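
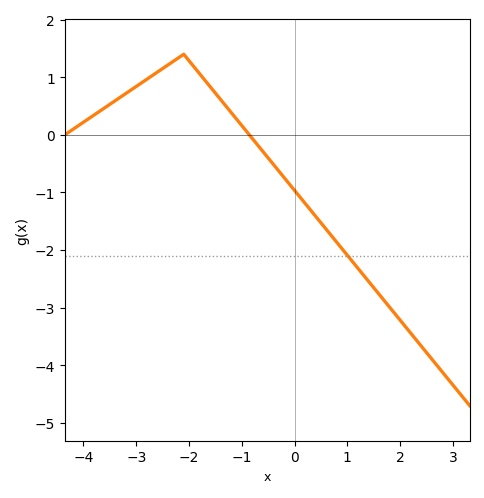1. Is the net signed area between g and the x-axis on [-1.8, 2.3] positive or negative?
negative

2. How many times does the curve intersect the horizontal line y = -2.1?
1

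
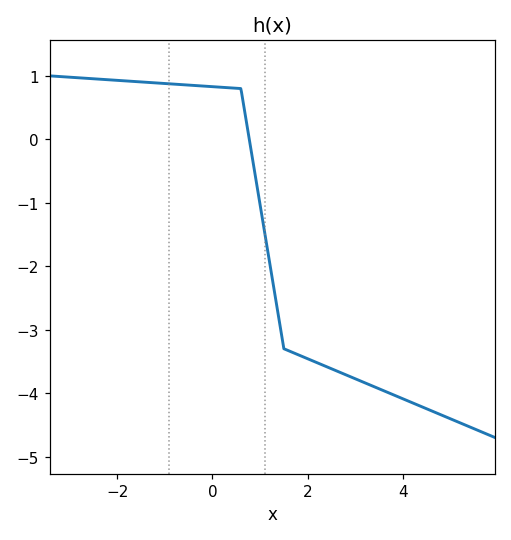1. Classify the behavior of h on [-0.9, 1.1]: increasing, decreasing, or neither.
decreasing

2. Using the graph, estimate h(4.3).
-4.2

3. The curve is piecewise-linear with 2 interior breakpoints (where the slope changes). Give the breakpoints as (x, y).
(0.6, 0.8); (1.5, -3.3)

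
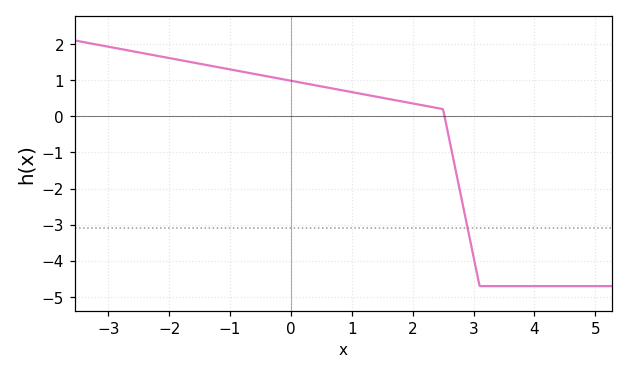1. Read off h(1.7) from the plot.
0.451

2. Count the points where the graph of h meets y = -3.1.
1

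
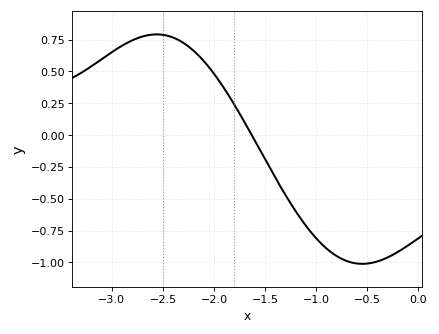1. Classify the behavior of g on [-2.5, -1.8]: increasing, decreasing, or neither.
decreasing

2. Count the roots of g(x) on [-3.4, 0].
1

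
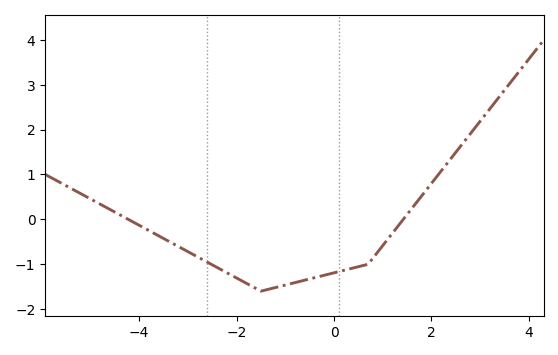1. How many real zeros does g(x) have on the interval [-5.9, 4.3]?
2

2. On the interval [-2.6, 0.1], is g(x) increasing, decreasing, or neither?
neither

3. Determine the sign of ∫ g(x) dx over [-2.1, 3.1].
negative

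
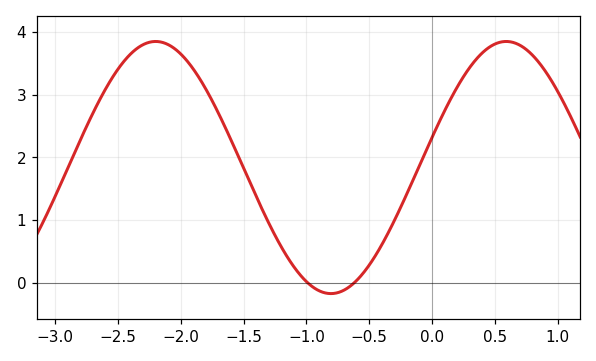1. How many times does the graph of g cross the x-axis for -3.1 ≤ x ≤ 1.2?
2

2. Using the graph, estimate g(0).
2.3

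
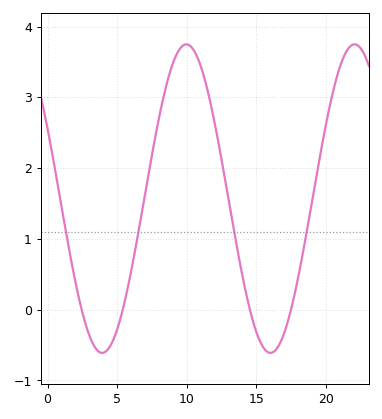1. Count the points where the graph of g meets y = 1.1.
4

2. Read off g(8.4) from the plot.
3.06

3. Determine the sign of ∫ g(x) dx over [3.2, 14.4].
positive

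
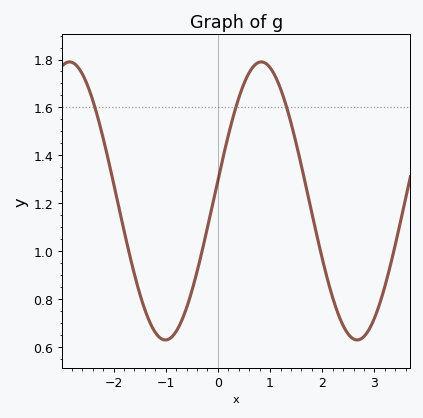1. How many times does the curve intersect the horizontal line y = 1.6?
3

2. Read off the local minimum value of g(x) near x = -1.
0.63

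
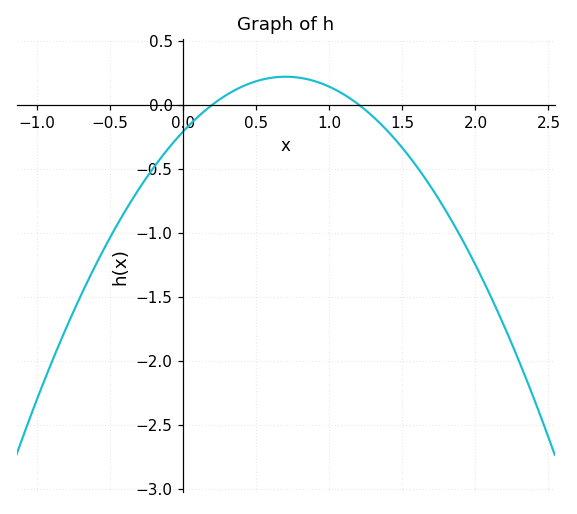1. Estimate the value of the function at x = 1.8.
-0.85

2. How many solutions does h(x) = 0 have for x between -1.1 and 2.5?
2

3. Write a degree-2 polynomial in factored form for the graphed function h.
y = -0.87(x - 0.2)(x - 1.2)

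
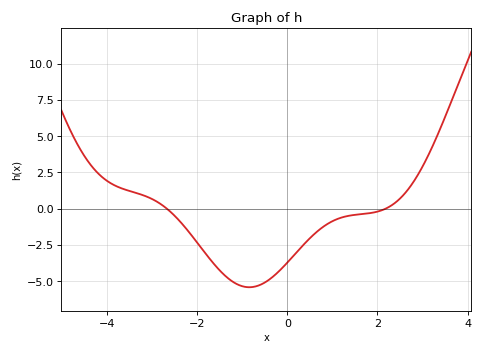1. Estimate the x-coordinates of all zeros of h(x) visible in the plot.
-2.6, 2.2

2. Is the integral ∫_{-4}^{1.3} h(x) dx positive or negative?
negative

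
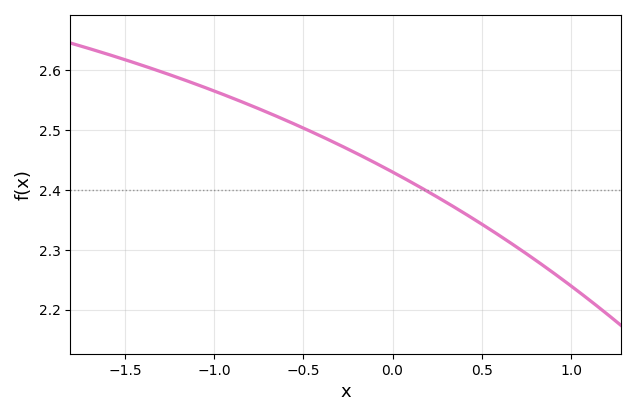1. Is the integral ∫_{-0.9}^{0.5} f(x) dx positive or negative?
positive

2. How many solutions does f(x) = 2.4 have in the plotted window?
1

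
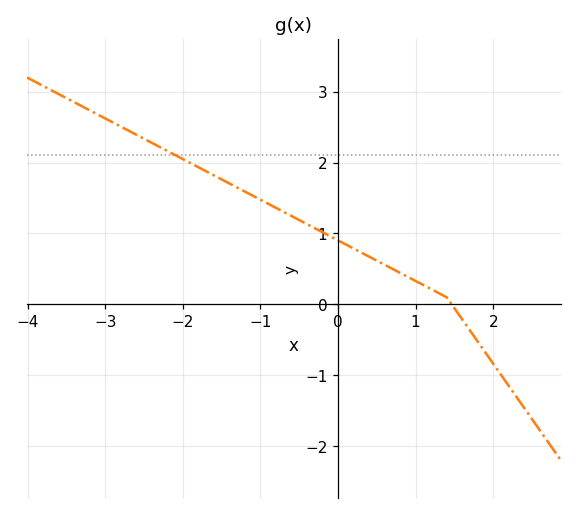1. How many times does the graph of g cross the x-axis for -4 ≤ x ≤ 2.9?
1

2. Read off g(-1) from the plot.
1.5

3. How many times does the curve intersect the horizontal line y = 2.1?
1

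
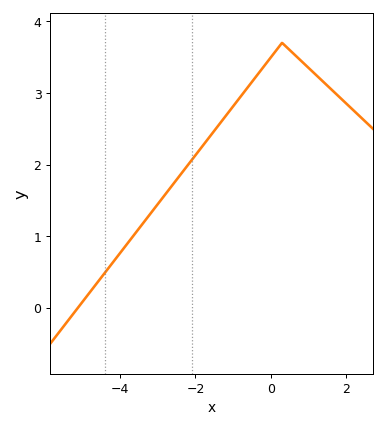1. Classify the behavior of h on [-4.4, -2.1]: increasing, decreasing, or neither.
increasing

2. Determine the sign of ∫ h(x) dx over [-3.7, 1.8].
positive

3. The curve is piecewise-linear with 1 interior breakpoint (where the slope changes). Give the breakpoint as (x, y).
(0.3, 3.7)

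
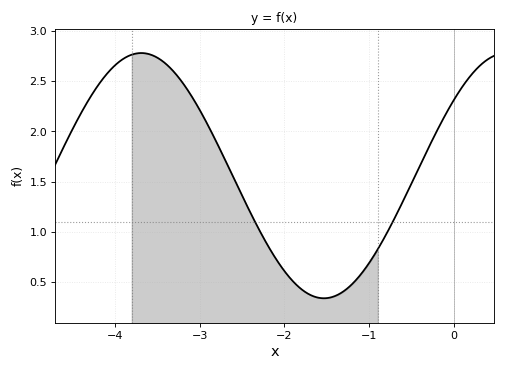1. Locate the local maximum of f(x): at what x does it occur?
-3.69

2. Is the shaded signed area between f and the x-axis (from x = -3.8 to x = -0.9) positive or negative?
positive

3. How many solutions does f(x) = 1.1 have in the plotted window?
2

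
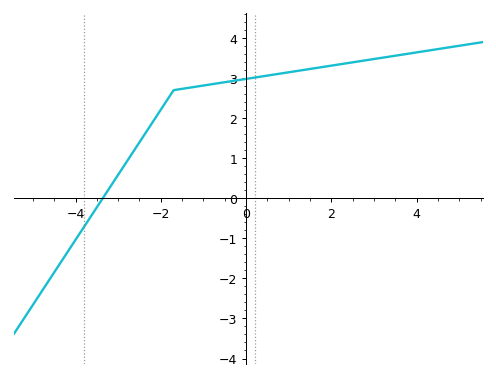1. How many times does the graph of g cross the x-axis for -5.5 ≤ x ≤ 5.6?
1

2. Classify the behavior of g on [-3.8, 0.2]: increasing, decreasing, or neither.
increasing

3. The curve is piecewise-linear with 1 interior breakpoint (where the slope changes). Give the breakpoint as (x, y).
(-1.7, 2.7)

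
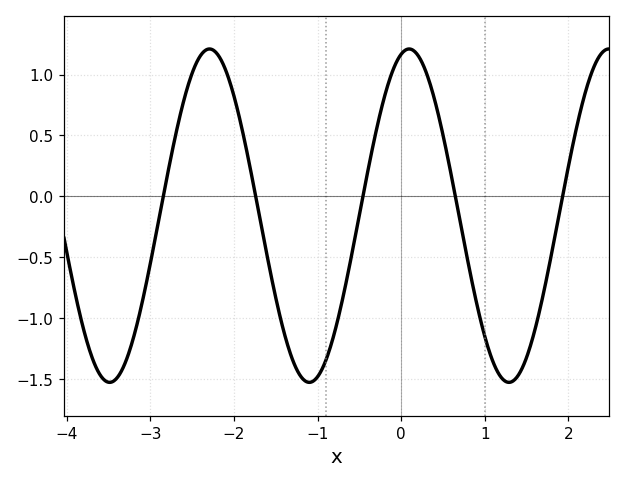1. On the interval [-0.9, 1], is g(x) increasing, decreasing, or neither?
neither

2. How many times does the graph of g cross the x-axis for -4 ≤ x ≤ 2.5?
5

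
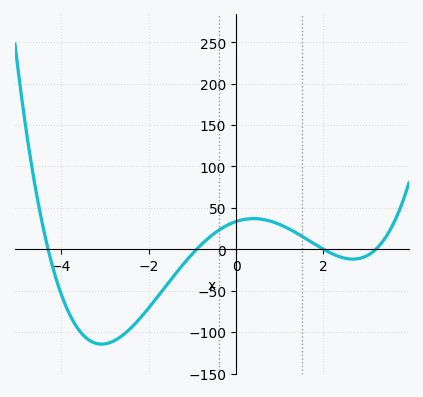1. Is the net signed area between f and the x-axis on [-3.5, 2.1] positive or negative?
negative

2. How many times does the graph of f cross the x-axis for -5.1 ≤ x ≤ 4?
4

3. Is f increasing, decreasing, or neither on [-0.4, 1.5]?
neither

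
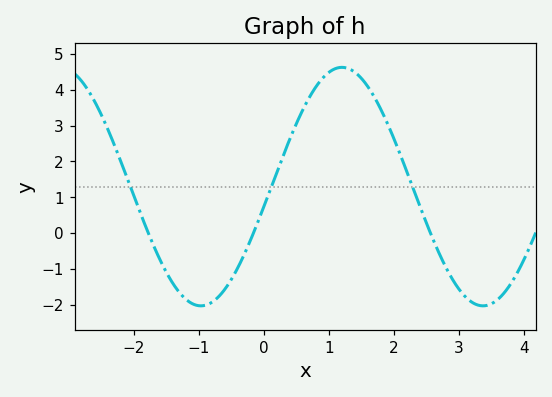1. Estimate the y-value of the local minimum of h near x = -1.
-2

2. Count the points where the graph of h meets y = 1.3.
3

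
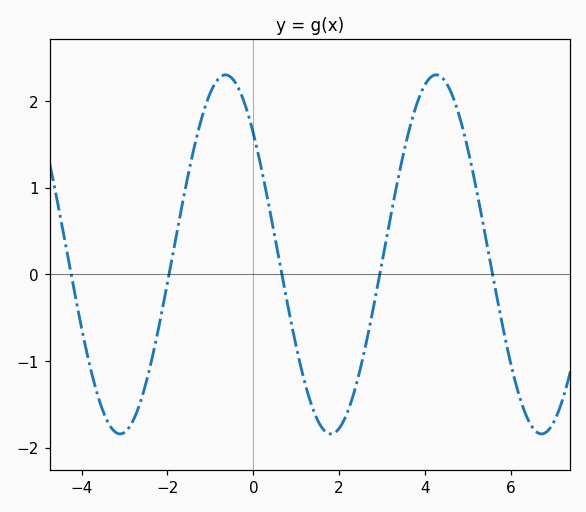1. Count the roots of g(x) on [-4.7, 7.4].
5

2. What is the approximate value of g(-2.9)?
-1.77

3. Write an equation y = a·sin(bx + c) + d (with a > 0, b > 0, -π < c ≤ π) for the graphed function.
y = 2.07sin(1.28x + 2.4) + 0.23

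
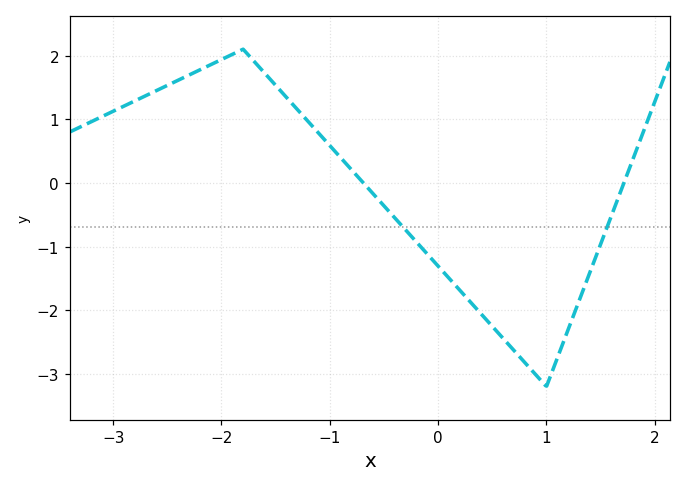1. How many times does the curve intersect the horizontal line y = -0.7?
2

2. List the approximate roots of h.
-0.691, 1.72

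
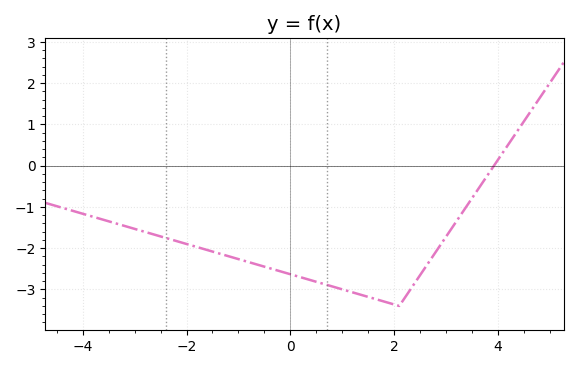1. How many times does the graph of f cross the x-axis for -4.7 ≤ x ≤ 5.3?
1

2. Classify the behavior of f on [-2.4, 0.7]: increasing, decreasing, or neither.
decreasing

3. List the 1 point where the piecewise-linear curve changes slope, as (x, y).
(2.1, -3.4)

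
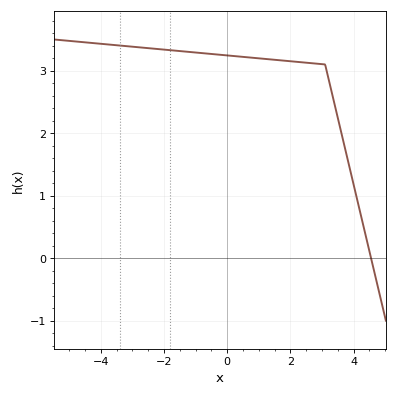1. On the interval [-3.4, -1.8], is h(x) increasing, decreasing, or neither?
decreasing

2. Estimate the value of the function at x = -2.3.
3.4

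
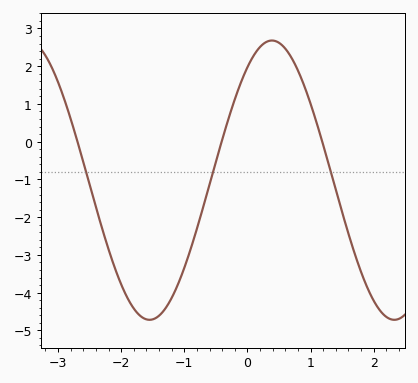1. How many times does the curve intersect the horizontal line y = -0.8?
3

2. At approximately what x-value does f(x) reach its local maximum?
0.4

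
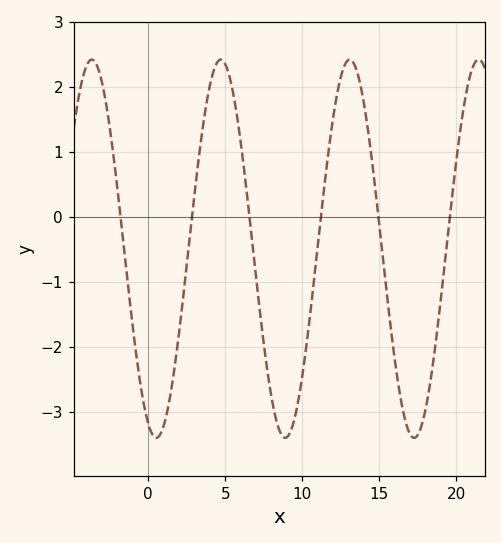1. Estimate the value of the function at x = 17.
-3.34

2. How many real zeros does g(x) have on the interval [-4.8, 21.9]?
6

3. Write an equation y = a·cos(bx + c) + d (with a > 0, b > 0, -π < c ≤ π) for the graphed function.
y = 2.91cos(0.75x + 2.75) - 0.49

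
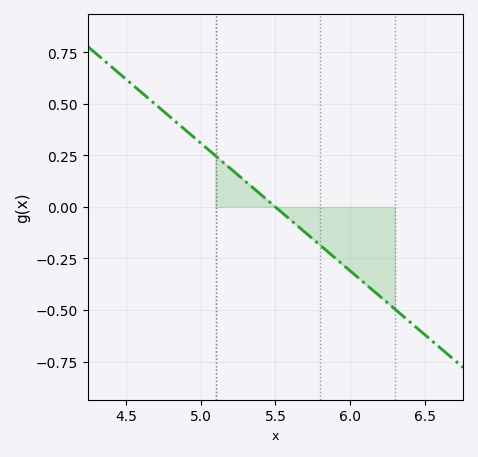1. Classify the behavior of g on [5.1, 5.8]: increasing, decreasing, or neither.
decreasing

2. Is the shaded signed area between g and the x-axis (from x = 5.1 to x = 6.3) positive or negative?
negative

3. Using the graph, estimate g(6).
-0.3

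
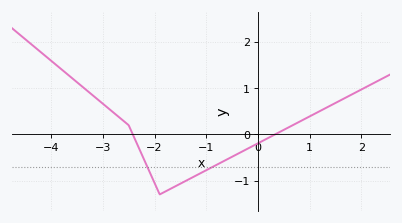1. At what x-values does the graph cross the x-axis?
-2.4, 0.3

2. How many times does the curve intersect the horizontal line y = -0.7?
2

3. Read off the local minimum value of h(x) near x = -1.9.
-1.3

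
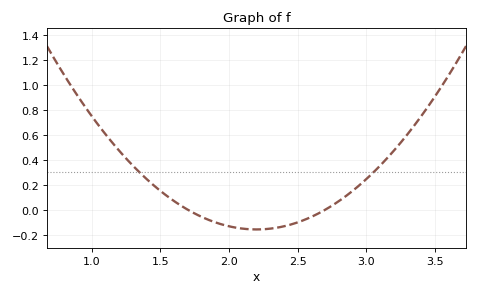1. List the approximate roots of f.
1.7, 2.7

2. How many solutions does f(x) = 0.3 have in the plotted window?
2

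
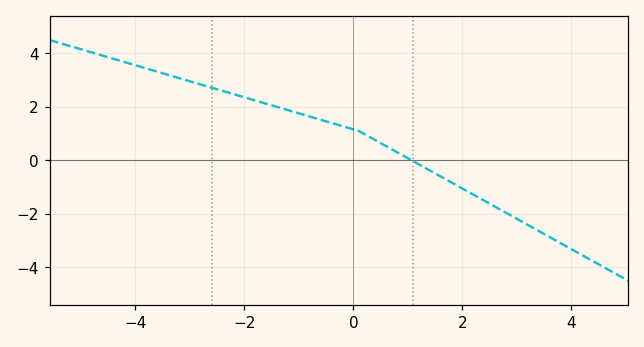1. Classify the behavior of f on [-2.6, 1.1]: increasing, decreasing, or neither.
decreasing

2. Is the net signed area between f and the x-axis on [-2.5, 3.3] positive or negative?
positive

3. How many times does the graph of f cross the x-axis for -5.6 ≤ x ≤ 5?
1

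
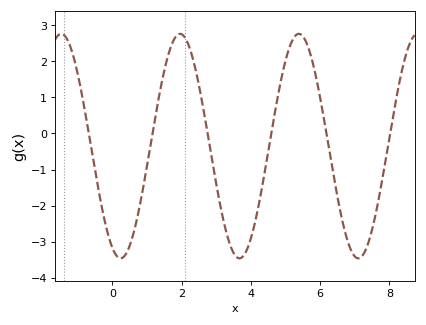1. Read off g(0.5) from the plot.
-3.1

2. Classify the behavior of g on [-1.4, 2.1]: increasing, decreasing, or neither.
neither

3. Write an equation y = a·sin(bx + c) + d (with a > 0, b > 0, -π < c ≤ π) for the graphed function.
y = 3.11sin(1.8x - 2) - 0.35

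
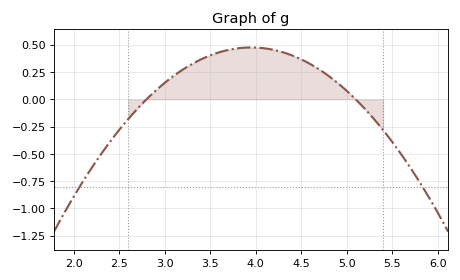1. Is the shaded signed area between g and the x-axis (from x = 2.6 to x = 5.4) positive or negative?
positive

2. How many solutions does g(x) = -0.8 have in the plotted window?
2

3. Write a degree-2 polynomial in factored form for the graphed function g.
y = -0.36(x - 2.8)(x - 5.1)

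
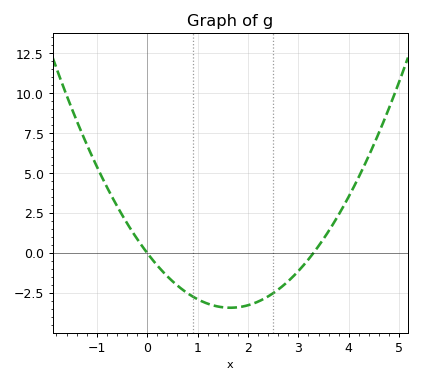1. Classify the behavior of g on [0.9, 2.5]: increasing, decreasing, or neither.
neither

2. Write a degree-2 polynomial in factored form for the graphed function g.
y = 1.26(x - 0)(x - 3.3)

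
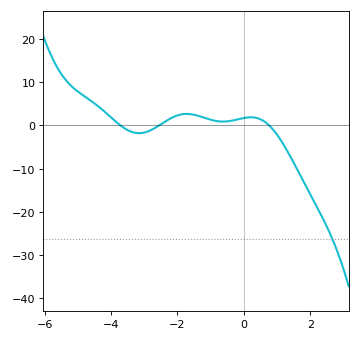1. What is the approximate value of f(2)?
-16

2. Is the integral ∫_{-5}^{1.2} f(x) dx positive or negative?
positive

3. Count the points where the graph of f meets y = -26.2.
1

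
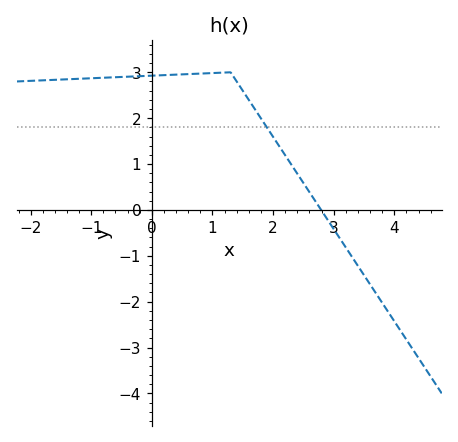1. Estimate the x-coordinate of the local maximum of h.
1.3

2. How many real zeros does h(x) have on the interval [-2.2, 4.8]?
1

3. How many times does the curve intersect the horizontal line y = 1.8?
1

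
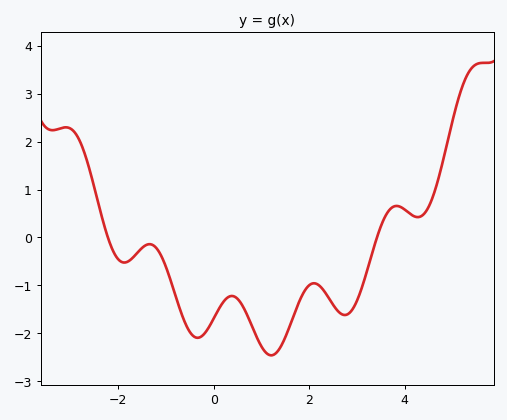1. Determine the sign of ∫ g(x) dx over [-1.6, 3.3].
negative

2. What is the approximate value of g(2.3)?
-1.1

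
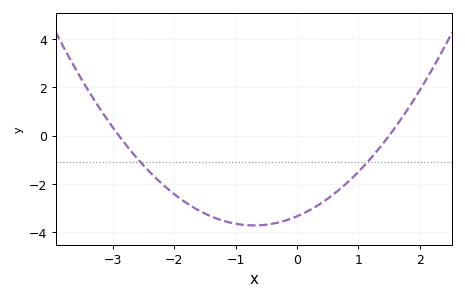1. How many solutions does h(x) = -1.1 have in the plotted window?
2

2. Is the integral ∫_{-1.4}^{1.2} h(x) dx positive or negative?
negative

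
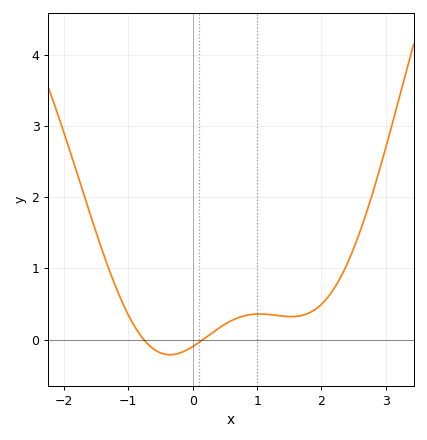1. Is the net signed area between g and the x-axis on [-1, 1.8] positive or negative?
positive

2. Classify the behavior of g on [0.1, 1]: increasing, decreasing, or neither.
increasing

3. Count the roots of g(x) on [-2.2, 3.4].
2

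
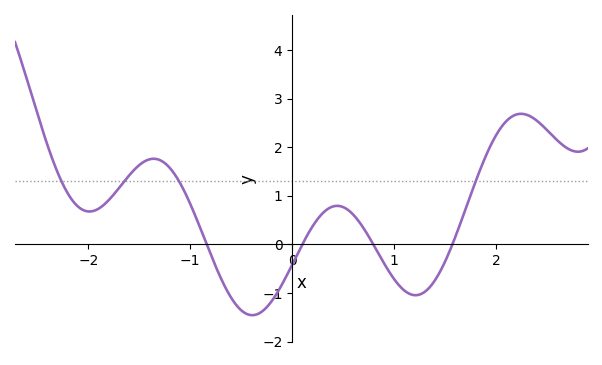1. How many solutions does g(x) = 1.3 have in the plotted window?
4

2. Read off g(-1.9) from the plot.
0.7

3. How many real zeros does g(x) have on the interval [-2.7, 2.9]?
4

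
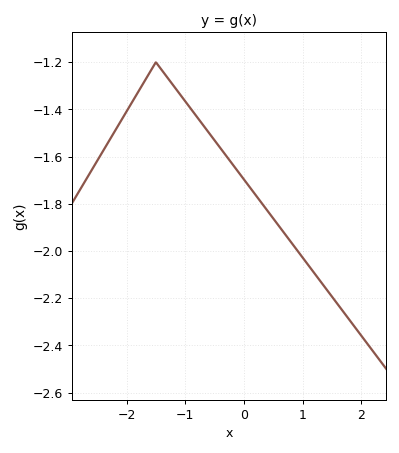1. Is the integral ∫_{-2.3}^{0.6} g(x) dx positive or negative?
negative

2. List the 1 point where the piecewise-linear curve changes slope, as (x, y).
(-1.5, -1.2)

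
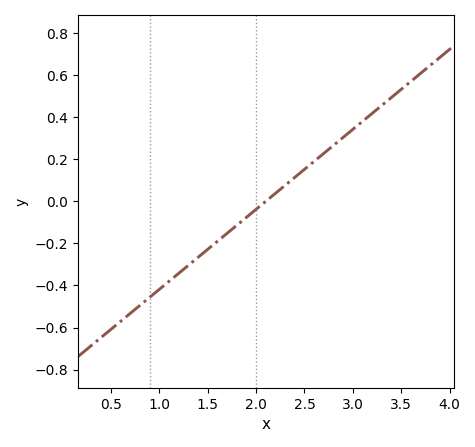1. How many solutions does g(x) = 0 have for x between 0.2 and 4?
1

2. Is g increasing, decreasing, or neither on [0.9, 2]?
increasing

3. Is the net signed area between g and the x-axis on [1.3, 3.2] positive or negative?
positive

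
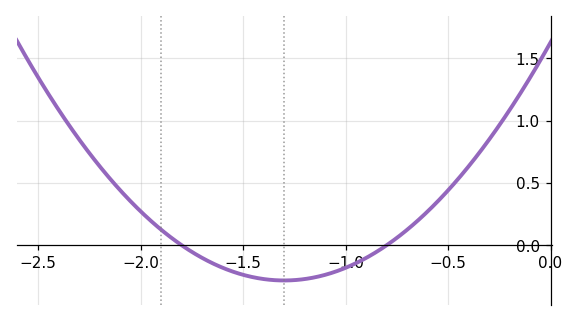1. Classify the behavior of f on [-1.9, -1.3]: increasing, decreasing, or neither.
decreasing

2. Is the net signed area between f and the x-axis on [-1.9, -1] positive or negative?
negative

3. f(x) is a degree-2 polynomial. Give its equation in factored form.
y = 1.13(x + 1.8)(x + 0.8)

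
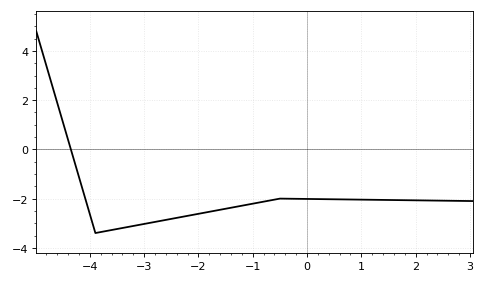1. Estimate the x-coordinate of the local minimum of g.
-3.9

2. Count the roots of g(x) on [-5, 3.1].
1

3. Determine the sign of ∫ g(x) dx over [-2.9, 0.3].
negative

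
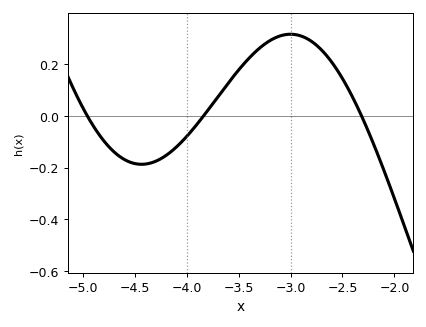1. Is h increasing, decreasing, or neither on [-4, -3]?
increasing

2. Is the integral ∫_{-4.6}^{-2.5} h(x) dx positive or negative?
positive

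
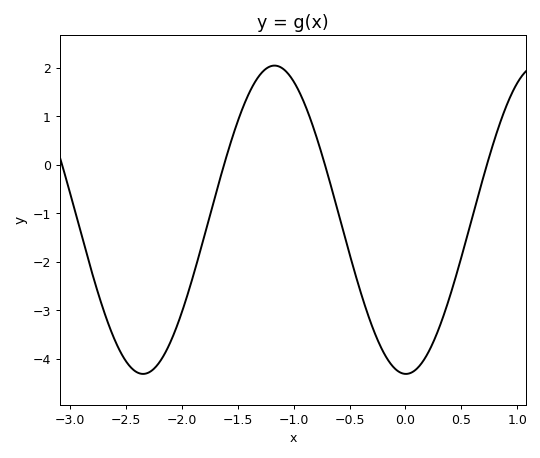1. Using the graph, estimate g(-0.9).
1.24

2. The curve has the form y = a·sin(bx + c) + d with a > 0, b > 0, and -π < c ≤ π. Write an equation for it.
y = 3.18sin(2.67x - 1.58) - 1.13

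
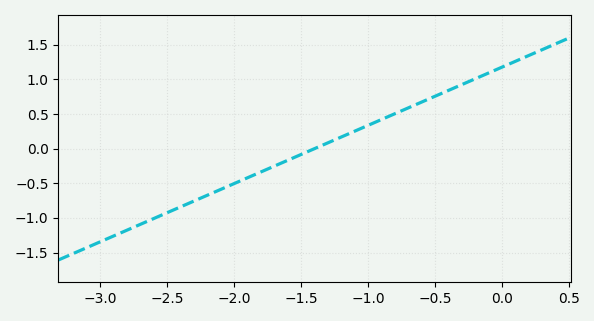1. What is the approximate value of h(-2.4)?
-0.84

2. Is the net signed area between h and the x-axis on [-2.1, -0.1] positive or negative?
positive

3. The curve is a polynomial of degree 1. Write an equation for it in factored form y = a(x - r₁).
y = 0.84(x + 1.4)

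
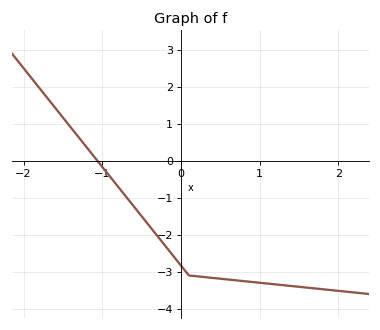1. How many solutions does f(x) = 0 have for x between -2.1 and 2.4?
1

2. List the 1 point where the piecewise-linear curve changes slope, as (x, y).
(0.1, -3.1)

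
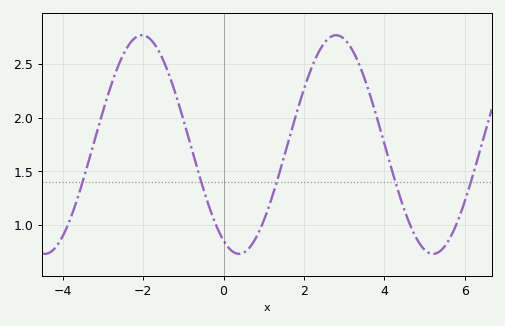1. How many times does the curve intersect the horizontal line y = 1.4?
5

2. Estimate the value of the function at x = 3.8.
2.02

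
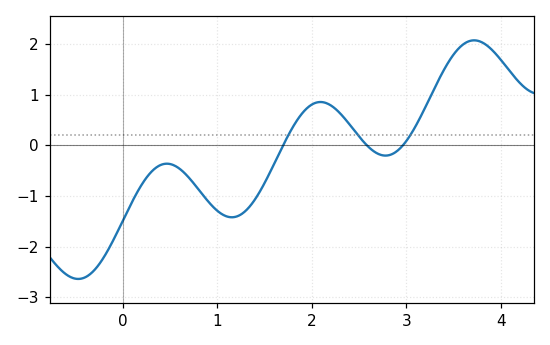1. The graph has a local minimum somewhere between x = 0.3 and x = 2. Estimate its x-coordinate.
1.16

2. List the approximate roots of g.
1.7, 2.58, 2.96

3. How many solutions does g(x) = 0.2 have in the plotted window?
3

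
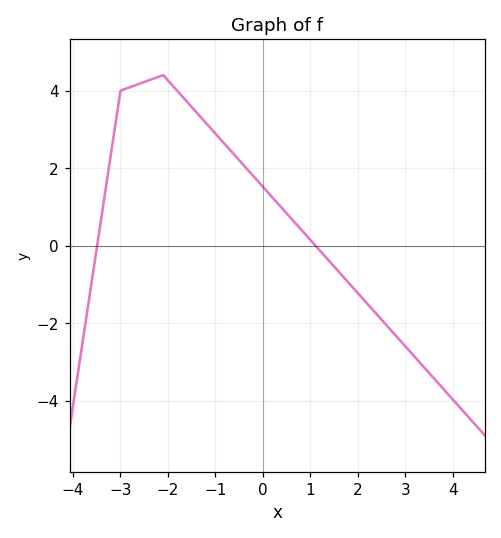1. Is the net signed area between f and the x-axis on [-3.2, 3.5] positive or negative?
positive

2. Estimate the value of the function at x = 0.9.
0.285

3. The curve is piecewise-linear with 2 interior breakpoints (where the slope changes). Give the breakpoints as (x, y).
(-3, 4); (-2.1, 4.4)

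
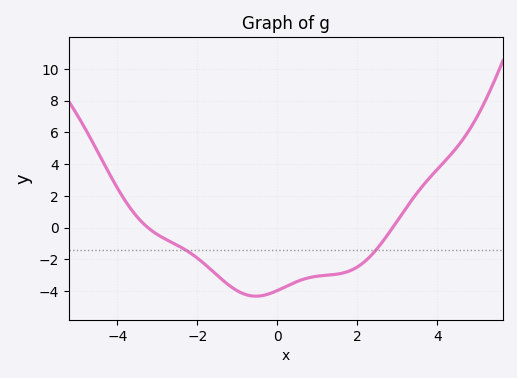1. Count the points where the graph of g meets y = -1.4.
2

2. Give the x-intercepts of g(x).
-3.24, 2.88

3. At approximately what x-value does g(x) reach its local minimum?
-0.535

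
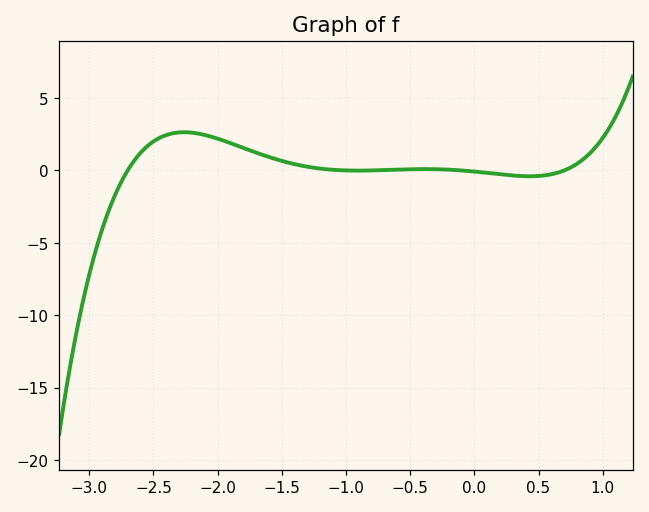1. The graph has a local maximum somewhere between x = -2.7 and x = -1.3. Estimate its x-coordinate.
-2.26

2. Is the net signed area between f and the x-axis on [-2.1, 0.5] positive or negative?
positive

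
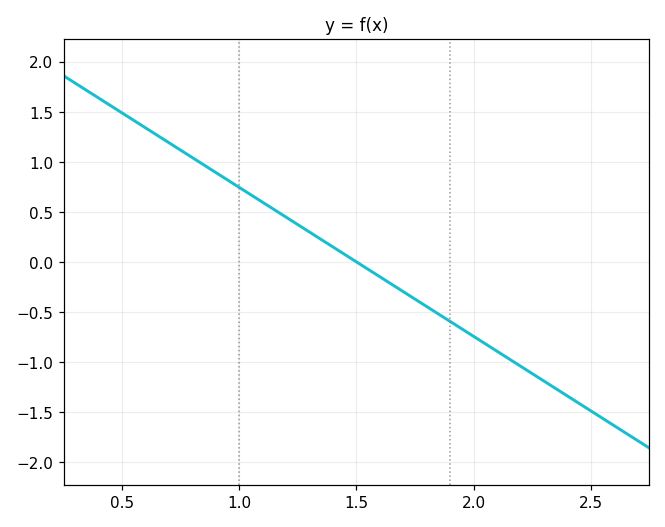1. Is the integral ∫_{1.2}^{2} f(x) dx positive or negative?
negative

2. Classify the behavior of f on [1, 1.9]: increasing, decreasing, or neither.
decreasing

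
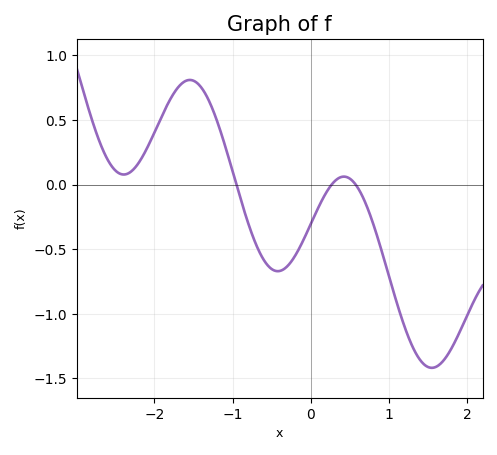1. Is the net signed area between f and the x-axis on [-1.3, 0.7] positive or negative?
negative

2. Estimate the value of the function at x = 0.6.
-0.024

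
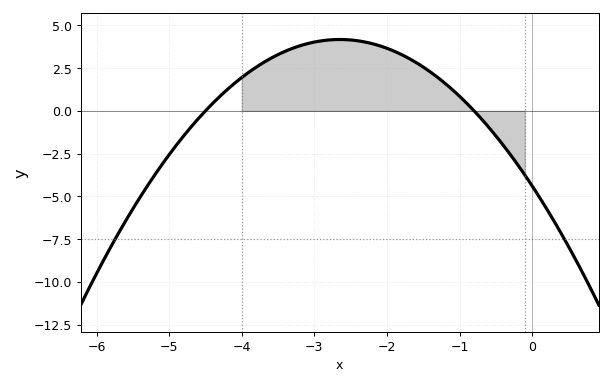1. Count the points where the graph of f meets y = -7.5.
2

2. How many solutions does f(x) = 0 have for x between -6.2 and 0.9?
2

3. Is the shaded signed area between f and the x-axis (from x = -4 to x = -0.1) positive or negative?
positive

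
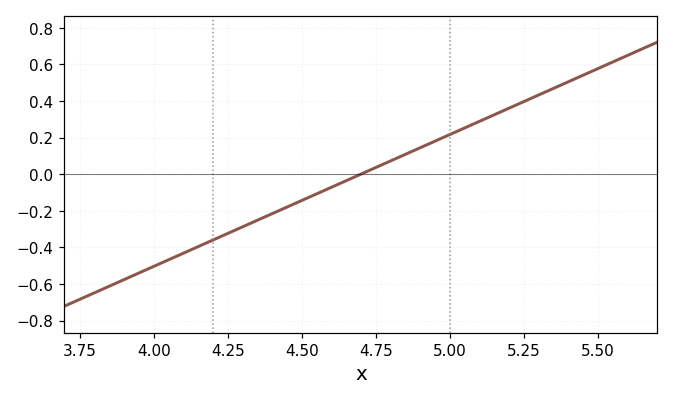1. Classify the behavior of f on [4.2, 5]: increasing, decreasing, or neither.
increasing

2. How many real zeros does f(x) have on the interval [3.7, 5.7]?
1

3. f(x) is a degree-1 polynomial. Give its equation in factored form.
y = 0.72(x - 4.7)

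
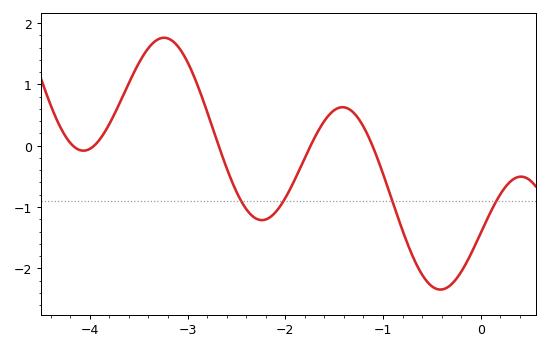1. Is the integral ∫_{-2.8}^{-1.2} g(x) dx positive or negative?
negative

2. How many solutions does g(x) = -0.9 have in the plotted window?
4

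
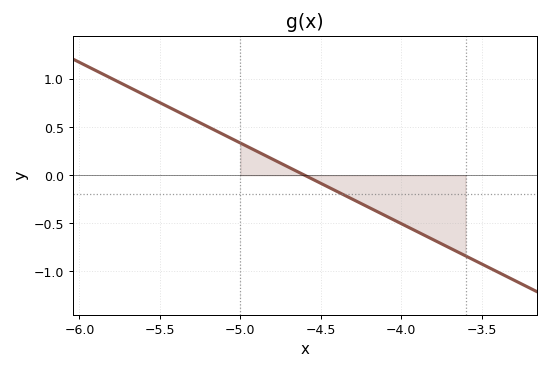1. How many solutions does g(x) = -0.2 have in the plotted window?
1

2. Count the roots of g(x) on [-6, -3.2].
1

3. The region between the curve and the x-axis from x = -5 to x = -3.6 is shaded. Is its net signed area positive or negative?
negative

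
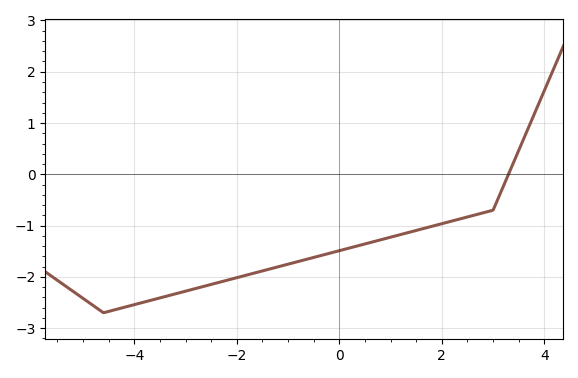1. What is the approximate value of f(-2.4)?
-2.12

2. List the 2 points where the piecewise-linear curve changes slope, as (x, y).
(-4.6, -2.7); (3, -0.7)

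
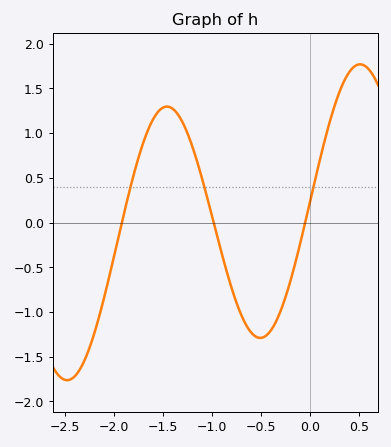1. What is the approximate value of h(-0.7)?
-1.05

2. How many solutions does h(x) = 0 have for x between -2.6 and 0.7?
3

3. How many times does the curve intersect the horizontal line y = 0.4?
3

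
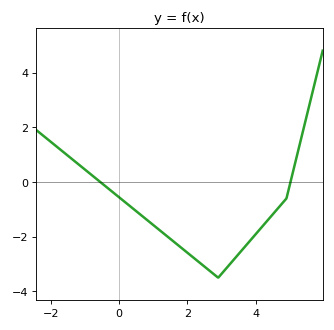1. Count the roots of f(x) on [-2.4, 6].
2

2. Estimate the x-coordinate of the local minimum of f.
2.8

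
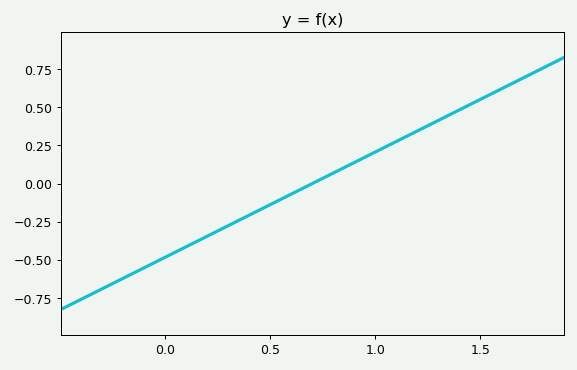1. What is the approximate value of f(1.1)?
0.28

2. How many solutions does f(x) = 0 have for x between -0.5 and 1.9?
1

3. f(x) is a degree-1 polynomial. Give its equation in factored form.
y = 0.69(x - 0.7)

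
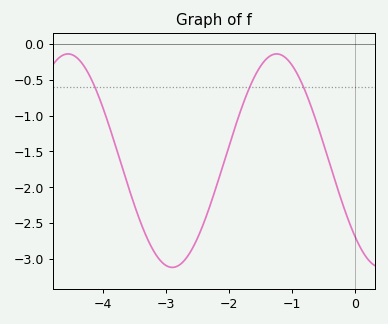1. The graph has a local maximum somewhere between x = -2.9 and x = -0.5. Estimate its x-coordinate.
-1.2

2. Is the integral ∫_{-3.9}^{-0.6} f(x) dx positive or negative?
negative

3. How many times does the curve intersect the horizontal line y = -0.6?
3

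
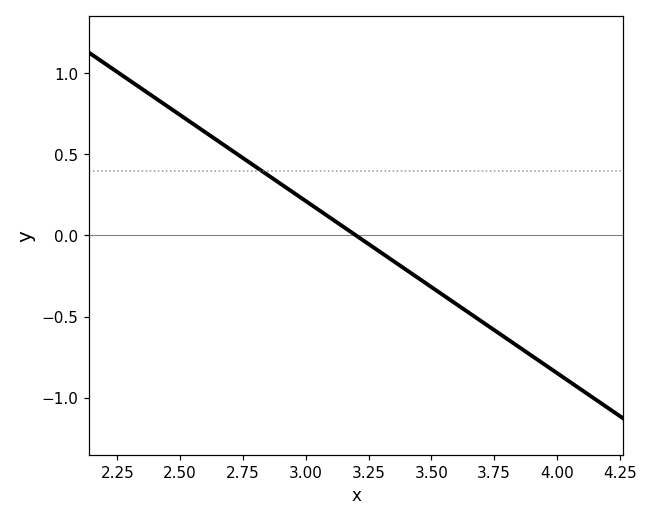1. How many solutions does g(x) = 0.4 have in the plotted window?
1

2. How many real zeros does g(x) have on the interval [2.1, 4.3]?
1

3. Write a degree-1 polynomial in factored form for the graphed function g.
y = -1.06(x - 3.2)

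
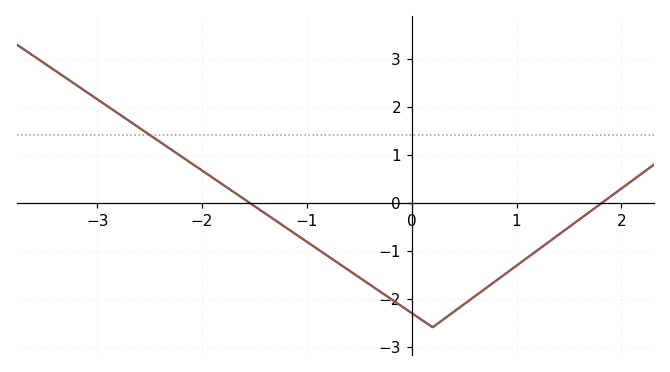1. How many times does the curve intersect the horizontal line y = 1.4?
1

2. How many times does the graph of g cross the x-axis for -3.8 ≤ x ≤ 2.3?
2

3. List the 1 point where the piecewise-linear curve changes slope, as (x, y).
(0.2, -2.6)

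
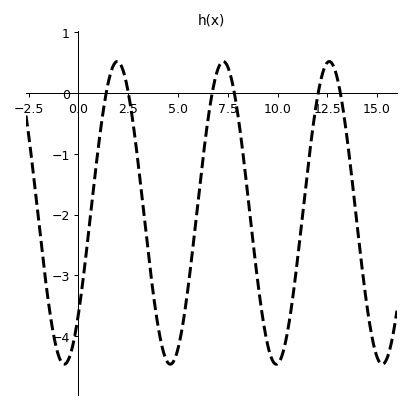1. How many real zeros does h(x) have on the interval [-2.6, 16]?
6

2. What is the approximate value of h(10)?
-4.45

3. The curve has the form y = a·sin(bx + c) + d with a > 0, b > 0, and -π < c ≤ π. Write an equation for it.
y = 2.49sin(1.18x - 0.73) - 1.97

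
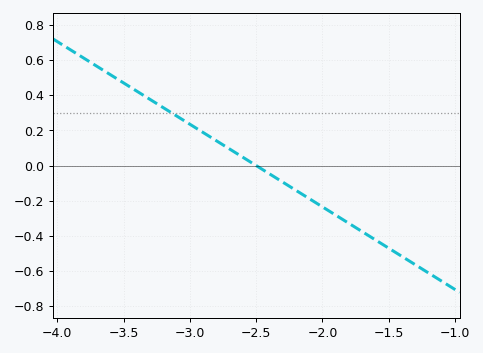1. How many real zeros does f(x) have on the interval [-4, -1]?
1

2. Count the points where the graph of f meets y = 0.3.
1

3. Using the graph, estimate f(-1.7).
-0.38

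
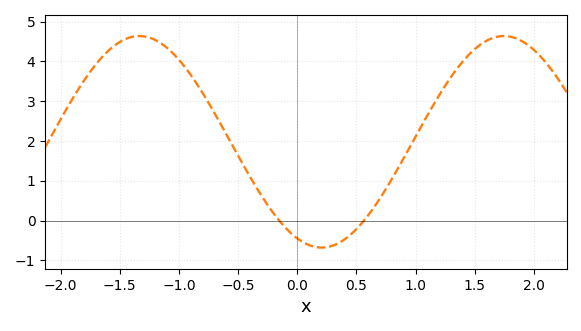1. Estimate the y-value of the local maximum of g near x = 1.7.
4.64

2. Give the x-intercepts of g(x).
-0.153, 0.564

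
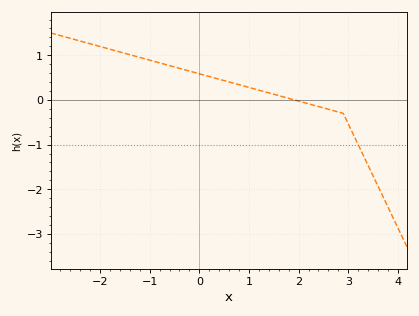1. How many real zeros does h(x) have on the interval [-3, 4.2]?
1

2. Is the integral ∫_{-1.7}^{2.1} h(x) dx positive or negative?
positive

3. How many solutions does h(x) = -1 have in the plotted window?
1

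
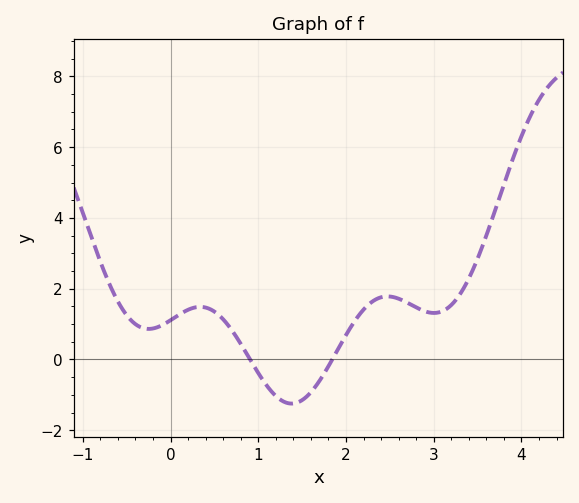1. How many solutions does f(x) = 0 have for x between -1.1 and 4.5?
2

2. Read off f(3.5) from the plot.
2.8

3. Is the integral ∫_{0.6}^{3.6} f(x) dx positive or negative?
positive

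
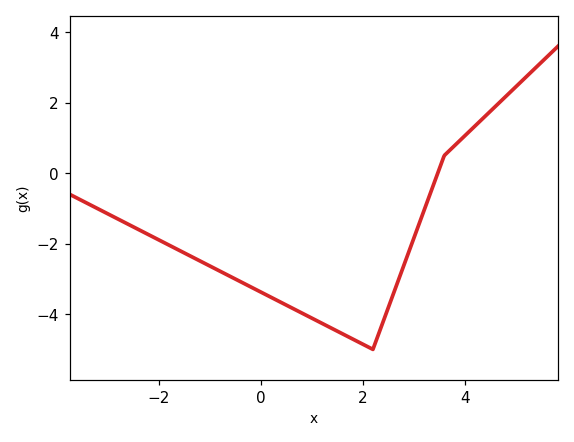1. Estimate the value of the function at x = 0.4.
-3.6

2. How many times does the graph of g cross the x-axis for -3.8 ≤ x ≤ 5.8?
1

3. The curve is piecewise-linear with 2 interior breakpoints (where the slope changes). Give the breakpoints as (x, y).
(2.2, -5); (3.6, 0.5)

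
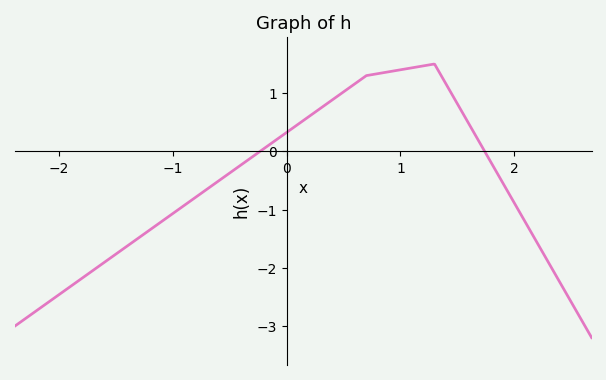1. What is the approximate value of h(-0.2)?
0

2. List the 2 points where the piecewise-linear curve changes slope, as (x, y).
(0.7, 1.3); (1.3, 1.5)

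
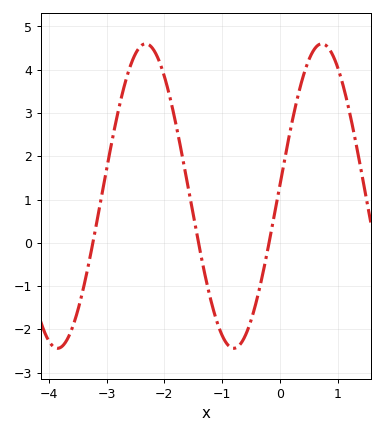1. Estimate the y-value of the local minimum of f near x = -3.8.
-2.4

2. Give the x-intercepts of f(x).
-3.2, -1.4, -0.2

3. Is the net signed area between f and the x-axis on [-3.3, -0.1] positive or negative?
positive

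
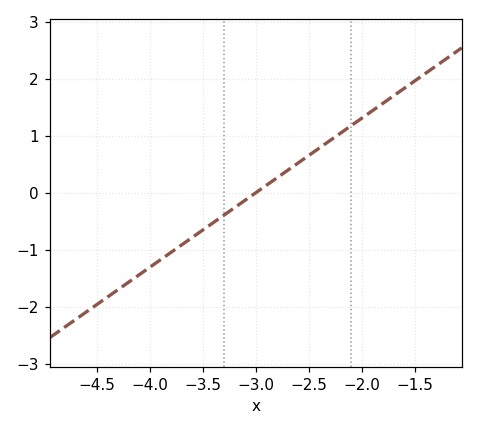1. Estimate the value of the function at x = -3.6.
-0.8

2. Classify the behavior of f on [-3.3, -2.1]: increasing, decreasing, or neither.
increasing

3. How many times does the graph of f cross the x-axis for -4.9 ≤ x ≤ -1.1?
1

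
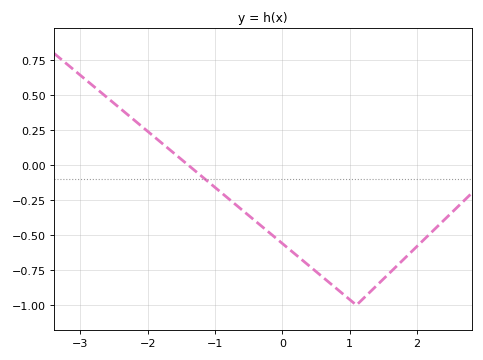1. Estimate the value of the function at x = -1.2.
-0.1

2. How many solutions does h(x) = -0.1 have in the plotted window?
1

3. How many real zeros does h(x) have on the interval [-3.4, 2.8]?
1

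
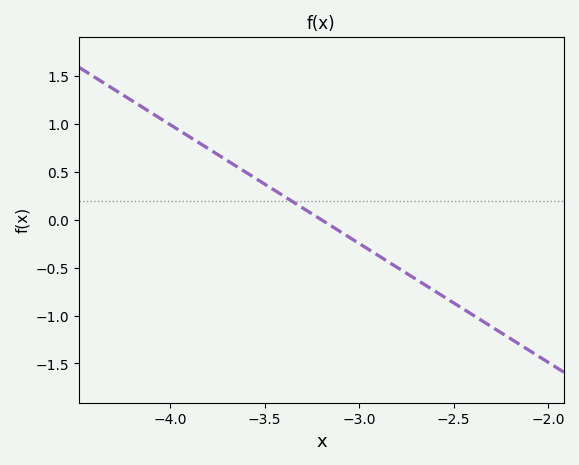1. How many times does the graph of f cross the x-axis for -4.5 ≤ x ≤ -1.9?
1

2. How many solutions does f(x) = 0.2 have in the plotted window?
1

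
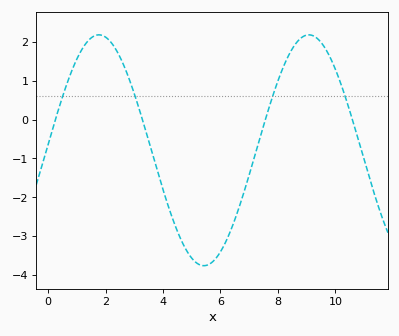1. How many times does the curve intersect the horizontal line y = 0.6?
4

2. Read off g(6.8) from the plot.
-1.91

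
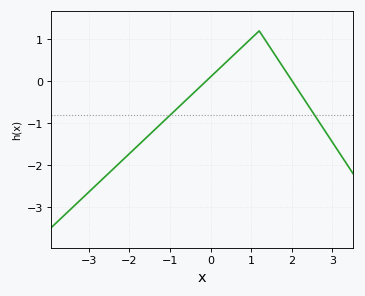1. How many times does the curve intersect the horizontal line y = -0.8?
2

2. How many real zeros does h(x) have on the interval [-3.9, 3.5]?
2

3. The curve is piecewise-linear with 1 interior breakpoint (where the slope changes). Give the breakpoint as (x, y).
(1.2, 1.2)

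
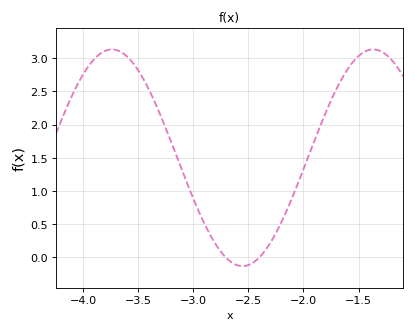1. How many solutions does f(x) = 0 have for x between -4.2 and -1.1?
2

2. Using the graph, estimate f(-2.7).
-0.007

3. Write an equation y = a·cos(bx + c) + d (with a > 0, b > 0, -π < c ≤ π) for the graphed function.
y = 1.63cos(2.65x - 2.66) + 1.5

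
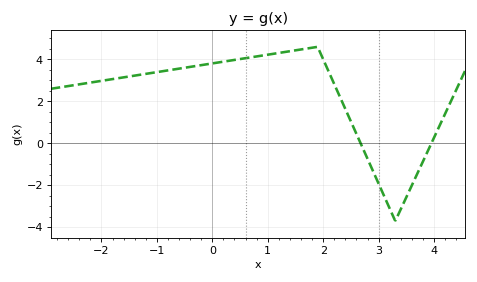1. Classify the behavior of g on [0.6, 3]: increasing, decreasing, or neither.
neither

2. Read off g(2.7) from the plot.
-0.143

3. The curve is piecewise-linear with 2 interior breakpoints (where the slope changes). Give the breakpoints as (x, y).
(1.9, 4.6); (3.3, -3.7)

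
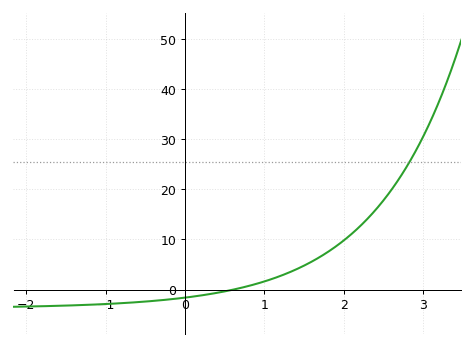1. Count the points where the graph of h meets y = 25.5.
1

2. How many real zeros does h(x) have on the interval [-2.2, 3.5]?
1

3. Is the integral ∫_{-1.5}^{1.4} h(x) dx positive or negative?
negative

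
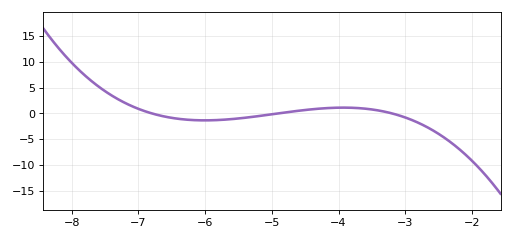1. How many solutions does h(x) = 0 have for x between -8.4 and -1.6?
3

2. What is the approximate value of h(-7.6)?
5.23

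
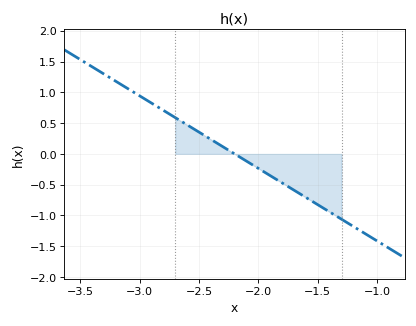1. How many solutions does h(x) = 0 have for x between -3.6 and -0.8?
1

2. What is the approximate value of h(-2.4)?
0.25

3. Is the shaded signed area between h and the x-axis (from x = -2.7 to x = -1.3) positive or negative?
negative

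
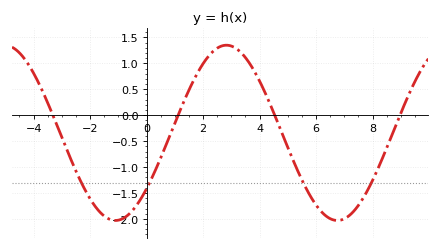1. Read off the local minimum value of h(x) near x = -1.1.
-2.05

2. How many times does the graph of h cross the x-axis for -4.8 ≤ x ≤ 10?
4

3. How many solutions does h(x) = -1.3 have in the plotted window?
4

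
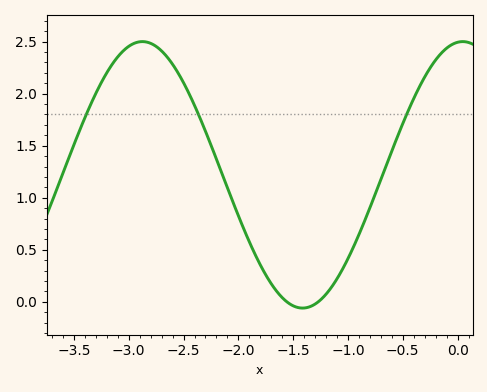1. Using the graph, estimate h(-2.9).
2.5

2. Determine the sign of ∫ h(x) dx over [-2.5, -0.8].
positive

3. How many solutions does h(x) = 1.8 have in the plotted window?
3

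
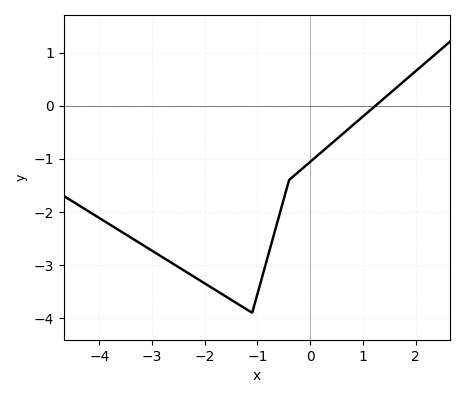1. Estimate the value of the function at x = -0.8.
-2.83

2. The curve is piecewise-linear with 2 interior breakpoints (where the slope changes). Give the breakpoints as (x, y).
(-1.1, -3.9); (-0.4, -1.4)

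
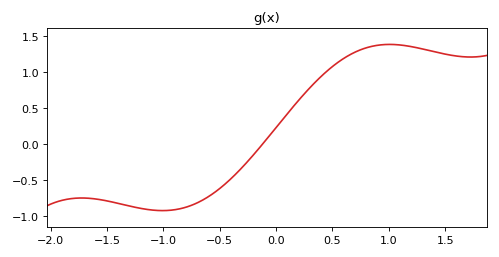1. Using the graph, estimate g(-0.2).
-0.144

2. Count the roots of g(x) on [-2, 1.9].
1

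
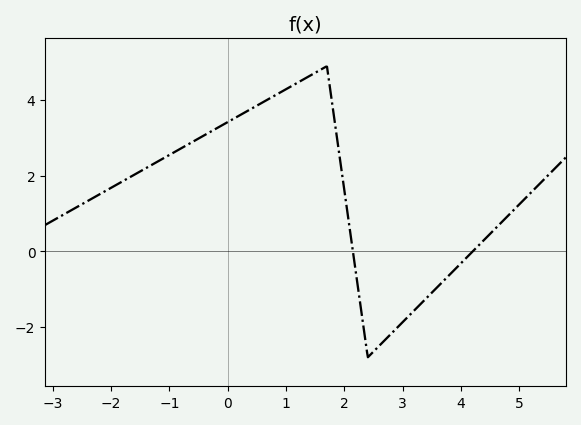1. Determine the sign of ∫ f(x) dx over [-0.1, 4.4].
positive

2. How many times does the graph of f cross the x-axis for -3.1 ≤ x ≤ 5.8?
2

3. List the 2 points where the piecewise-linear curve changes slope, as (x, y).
(1.7, 4.9); (2.4, -2.8)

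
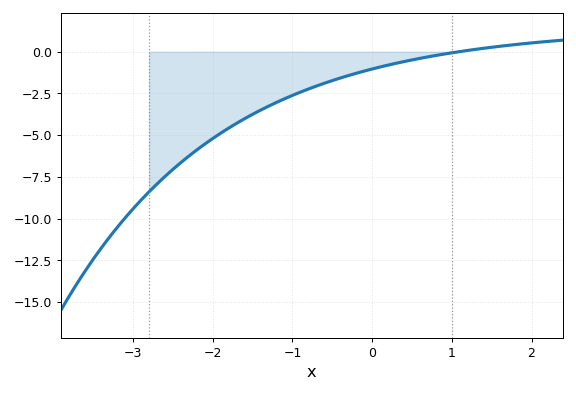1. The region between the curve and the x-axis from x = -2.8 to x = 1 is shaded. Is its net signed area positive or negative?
negative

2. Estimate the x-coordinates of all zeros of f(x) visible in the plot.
1.1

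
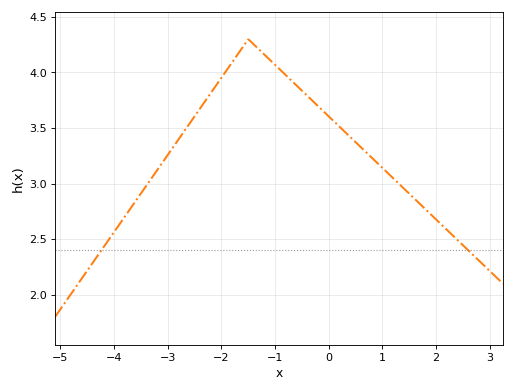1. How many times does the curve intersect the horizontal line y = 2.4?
2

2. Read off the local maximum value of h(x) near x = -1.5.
4.3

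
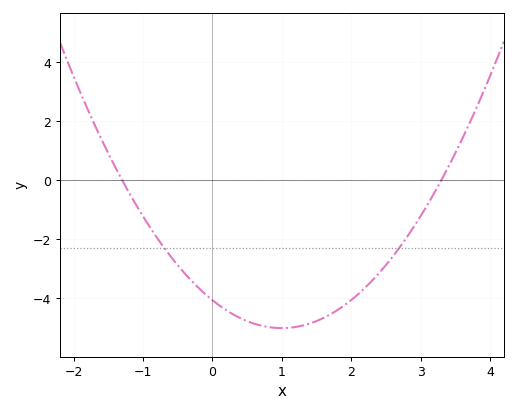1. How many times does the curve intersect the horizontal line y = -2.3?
2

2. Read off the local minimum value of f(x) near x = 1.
-5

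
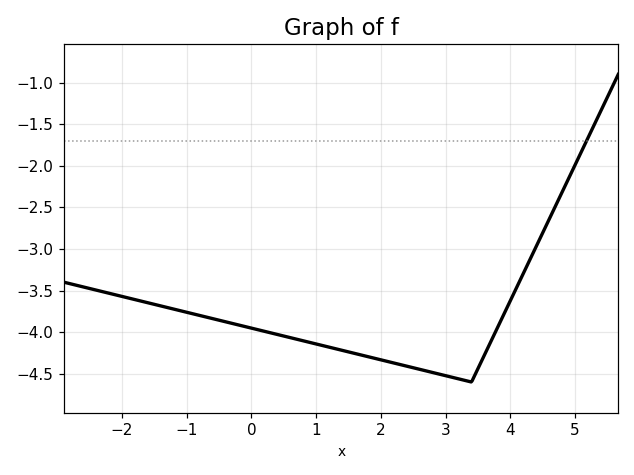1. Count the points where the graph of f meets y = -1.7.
1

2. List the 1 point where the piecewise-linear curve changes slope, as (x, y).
(3.4, -4.6)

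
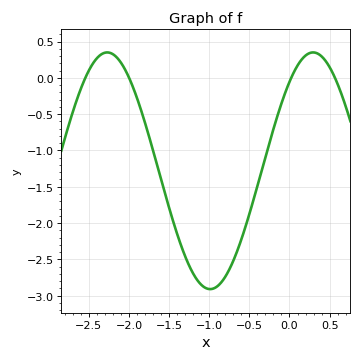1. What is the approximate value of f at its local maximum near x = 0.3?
0.35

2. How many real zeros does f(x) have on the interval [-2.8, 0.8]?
4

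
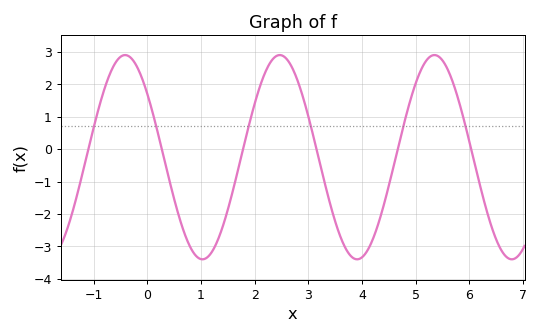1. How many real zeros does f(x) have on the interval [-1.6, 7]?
6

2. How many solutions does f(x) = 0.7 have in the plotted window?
6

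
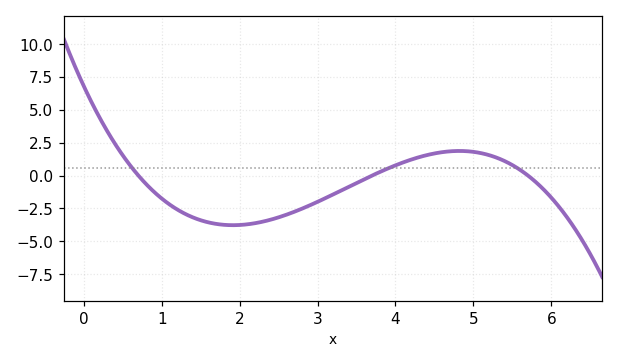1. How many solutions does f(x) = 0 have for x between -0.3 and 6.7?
3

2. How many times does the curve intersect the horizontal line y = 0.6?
3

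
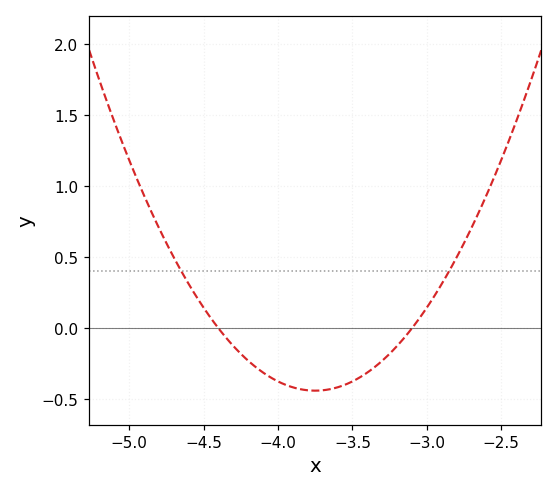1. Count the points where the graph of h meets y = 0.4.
2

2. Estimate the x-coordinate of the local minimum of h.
-3.75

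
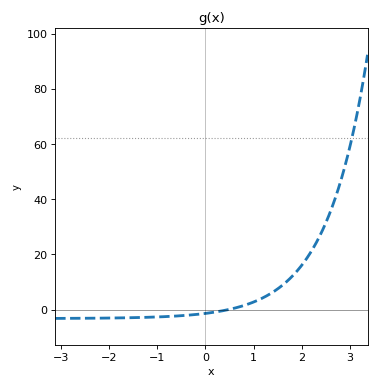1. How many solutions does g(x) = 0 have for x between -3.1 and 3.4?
1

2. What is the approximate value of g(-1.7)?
-4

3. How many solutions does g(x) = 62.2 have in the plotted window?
1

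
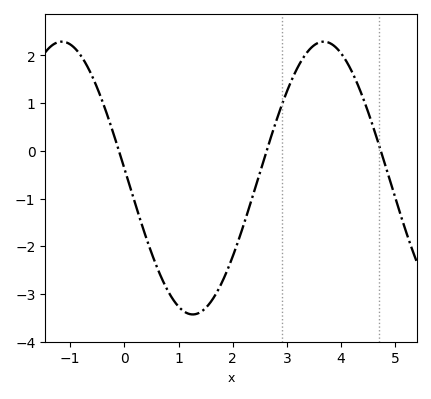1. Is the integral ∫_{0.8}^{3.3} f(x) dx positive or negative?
negative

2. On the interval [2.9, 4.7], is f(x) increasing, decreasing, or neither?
neither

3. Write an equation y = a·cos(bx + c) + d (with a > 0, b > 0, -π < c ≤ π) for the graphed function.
y = 2.86cos(1.3x + 1.5) - 0.57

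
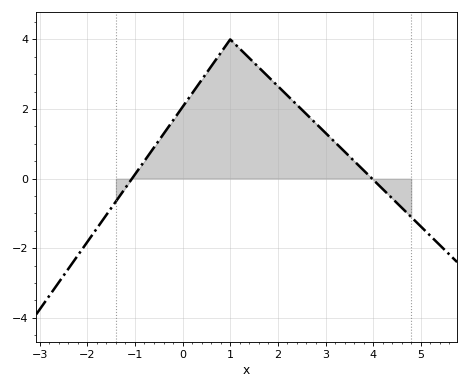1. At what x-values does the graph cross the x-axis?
-1, 4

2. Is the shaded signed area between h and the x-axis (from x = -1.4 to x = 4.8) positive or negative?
positive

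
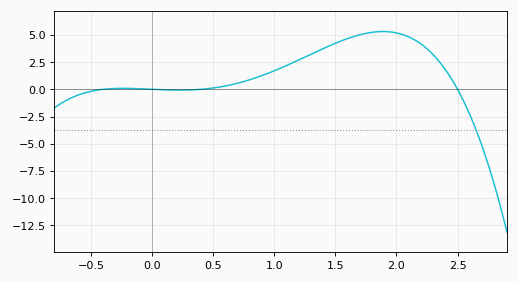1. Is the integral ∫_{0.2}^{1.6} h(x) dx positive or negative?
positive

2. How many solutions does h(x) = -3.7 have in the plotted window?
1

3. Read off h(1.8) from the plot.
5.24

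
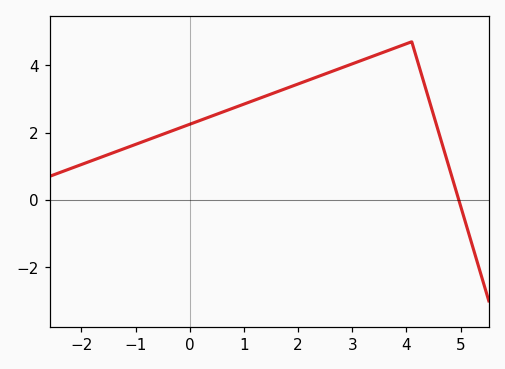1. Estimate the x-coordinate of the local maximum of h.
4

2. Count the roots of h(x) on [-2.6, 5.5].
1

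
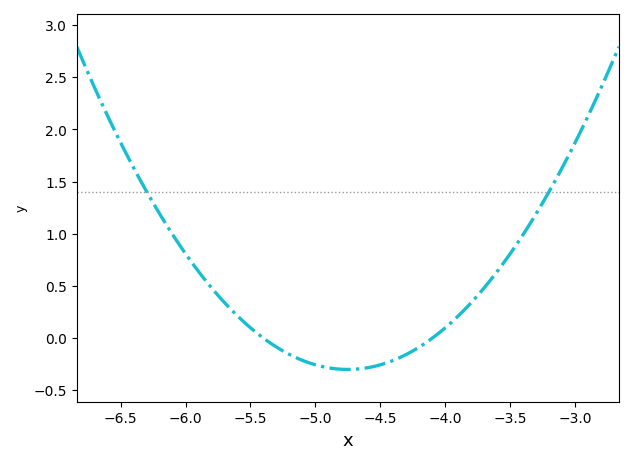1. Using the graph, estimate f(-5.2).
-0.15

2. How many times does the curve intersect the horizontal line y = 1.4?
2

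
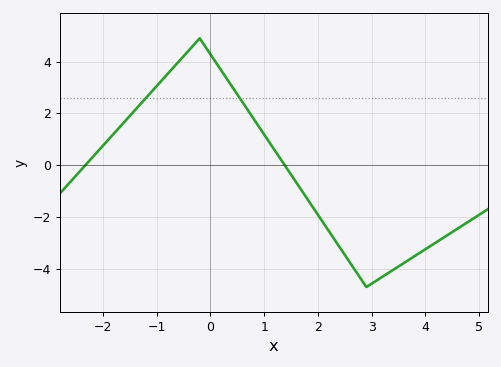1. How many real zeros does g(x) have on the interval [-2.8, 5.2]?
2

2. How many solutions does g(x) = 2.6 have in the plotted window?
2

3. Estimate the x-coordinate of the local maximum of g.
-0.202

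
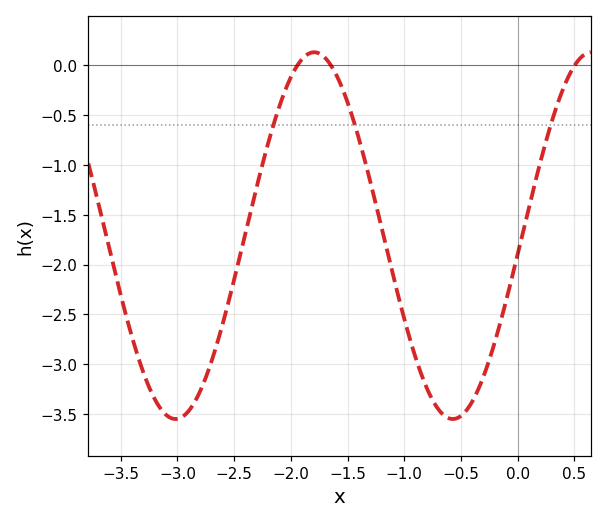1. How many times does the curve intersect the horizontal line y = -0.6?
3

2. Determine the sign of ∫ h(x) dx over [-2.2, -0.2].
negative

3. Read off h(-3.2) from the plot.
-3.35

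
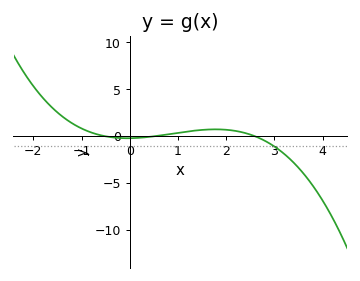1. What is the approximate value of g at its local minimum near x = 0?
0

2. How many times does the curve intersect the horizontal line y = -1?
1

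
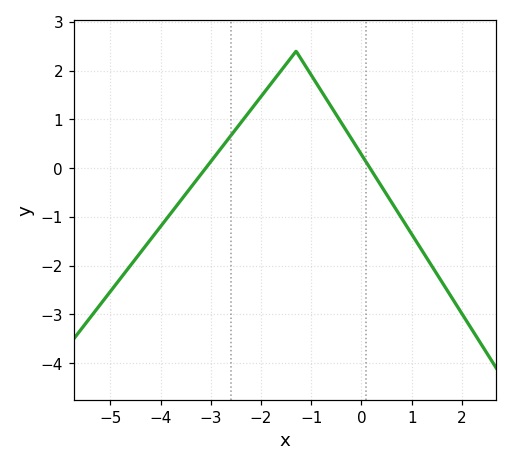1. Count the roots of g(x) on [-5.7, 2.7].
2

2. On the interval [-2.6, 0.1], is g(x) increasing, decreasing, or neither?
neither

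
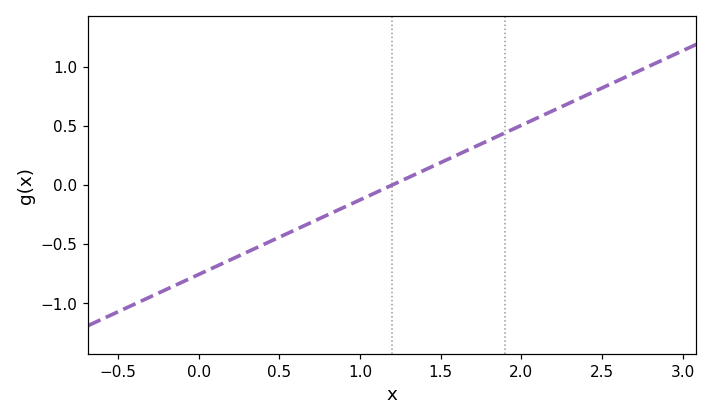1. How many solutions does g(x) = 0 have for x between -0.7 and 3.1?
1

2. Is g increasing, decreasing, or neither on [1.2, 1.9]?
increasing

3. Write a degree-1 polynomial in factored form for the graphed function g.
y = 0.63(x - 1.2)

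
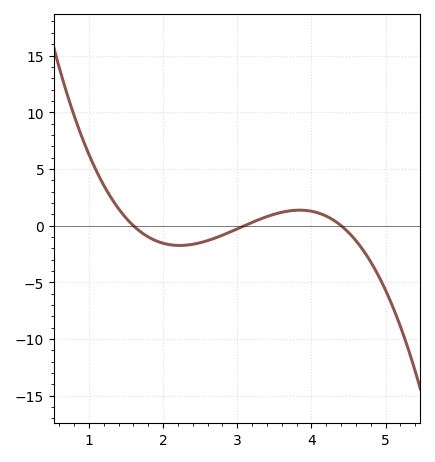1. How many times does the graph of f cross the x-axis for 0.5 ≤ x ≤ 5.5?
3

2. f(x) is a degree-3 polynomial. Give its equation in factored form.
y = -1.47(x - 1.6)(x - 3.1)(x - 4.4)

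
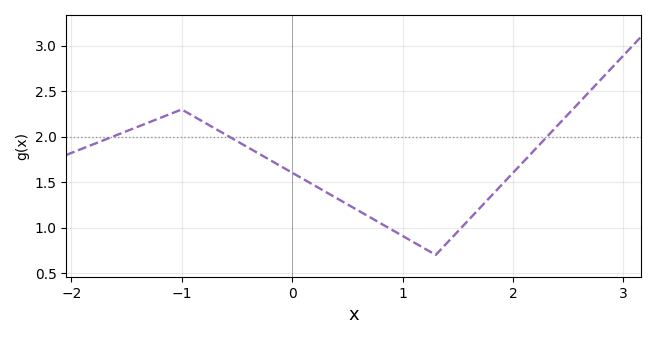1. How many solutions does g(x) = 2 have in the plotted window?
3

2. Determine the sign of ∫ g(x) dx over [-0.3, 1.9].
positive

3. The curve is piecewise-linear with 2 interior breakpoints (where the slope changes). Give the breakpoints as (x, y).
(-1, 2.3); (1.3, 0.7)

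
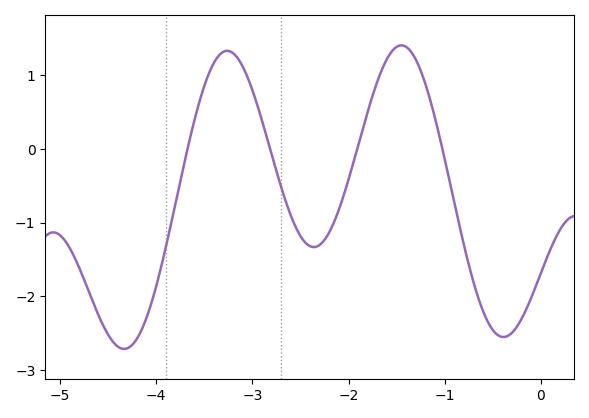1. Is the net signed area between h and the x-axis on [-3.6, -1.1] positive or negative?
positive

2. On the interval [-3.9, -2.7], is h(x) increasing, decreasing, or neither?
neither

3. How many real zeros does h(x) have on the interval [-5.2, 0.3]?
4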